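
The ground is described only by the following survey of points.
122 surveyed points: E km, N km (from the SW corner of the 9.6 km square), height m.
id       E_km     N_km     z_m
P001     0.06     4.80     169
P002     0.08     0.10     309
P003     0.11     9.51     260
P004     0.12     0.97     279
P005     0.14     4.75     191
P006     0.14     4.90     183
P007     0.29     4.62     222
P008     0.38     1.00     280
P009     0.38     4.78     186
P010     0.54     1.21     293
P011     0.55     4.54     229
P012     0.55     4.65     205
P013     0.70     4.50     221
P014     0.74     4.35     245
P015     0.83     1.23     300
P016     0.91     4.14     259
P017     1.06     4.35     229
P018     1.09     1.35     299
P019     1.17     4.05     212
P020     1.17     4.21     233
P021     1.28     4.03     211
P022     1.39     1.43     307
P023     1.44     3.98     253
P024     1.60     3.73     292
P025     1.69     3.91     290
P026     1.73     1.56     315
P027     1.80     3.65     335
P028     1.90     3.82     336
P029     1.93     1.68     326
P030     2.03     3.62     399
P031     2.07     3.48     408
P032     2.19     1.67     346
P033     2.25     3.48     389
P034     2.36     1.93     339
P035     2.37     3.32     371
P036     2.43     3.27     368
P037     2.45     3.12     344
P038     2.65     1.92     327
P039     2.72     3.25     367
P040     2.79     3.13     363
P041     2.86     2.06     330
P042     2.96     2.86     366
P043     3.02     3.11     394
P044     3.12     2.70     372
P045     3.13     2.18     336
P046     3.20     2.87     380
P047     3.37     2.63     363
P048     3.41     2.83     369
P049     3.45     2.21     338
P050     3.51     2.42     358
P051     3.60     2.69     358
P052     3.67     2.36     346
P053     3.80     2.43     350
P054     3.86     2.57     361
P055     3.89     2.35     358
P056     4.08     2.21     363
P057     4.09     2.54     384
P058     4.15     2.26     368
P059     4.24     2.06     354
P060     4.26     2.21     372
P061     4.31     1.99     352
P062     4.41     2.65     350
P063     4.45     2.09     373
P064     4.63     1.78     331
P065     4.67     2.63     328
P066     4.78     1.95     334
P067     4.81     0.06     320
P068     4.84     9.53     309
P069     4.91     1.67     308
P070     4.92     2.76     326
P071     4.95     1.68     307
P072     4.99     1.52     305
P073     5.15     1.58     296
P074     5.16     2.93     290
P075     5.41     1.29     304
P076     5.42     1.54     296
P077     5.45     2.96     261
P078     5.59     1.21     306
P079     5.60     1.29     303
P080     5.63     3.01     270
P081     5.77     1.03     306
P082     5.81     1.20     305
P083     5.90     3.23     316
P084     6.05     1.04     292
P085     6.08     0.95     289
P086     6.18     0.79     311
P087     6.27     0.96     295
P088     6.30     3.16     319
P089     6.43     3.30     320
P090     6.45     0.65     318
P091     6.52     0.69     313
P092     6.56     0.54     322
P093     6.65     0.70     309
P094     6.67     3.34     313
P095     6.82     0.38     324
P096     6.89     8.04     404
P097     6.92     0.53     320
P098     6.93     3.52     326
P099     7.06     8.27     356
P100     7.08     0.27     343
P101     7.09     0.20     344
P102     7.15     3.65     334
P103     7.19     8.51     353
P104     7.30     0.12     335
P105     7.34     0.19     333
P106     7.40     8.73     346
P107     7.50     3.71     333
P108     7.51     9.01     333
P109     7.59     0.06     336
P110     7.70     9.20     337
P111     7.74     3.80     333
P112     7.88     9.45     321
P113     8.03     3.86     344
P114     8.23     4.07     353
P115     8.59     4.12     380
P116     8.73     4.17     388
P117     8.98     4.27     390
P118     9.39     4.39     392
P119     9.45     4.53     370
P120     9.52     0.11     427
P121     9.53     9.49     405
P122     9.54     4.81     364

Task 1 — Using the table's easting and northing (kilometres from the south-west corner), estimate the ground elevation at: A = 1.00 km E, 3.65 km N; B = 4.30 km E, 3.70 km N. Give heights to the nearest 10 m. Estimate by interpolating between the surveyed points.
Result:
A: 240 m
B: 340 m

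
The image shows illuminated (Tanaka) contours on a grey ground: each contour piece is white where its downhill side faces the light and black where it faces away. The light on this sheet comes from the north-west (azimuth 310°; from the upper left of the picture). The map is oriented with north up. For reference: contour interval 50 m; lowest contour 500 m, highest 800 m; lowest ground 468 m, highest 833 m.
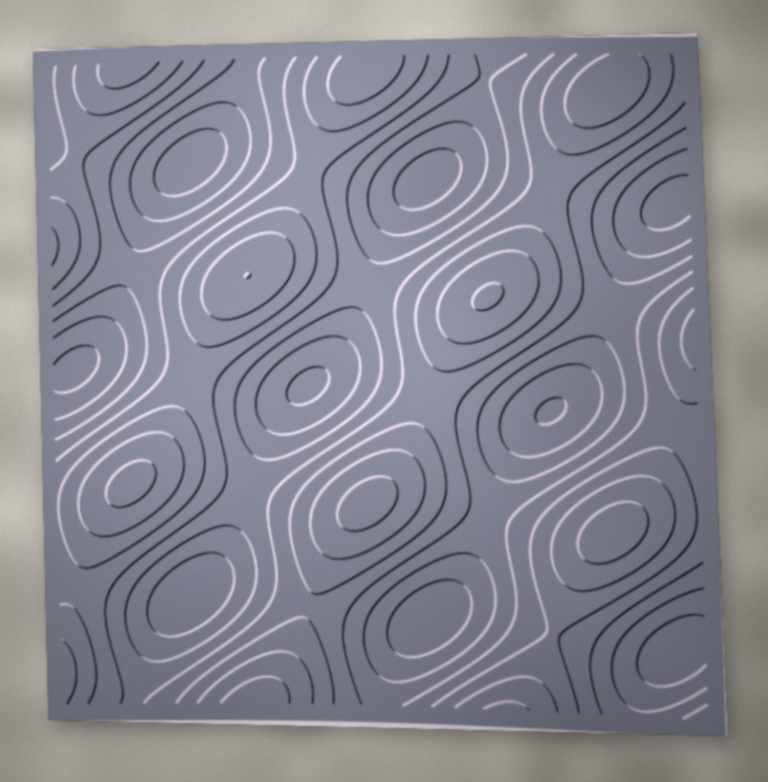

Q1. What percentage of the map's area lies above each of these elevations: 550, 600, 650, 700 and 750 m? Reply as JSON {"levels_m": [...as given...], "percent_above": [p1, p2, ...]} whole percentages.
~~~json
{"levels_m": [550, 600, 650, 700, 750], "percent_above": [86, 71, 51, 29, 13]}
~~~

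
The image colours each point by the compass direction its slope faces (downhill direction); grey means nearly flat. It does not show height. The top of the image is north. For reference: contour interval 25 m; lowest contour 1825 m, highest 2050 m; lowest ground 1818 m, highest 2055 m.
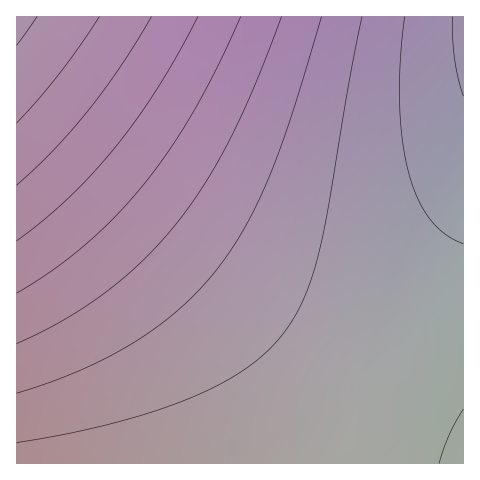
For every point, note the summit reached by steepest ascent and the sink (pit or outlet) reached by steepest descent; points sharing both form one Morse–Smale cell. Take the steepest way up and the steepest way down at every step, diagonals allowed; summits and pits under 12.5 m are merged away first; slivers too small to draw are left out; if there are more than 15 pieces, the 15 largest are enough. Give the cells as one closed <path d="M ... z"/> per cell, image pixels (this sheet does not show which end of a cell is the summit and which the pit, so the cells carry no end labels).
<path d="M463 16l-447 1 1 447 294 0 4-4 61-96 88-148z"/><path d="M463 217l-87 147-64 100 152-1z"/>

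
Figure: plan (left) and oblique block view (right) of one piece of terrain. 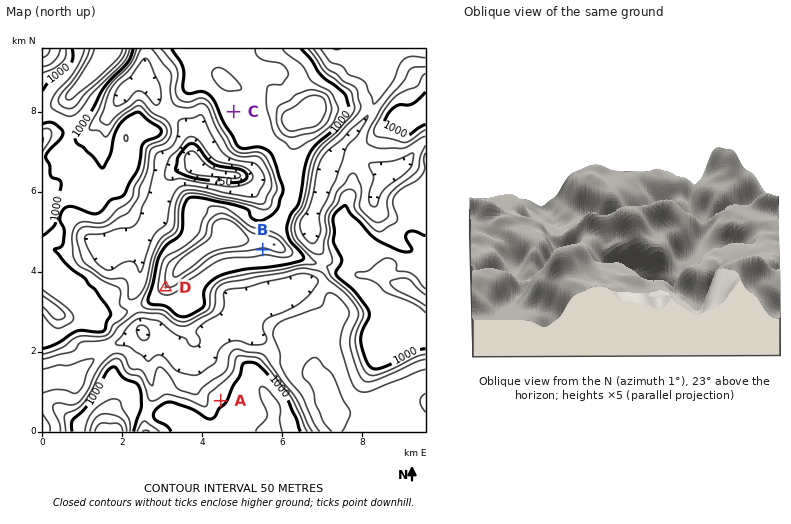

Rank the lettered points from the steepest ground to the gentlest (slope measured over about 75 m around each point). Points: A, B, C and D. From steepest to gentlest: B D A C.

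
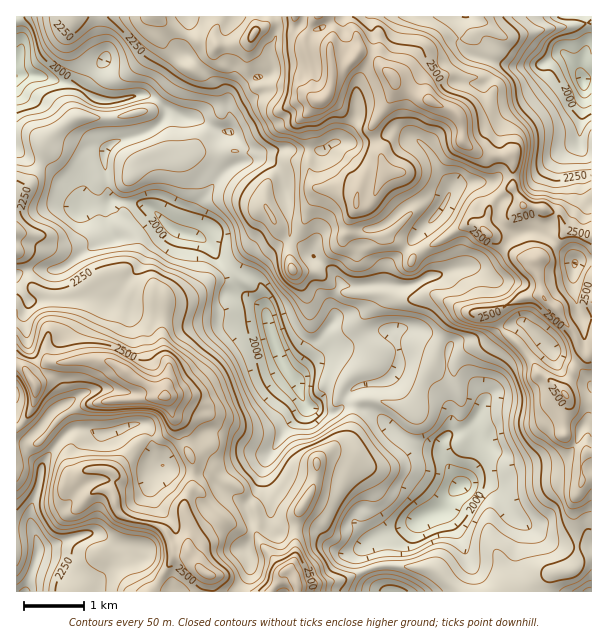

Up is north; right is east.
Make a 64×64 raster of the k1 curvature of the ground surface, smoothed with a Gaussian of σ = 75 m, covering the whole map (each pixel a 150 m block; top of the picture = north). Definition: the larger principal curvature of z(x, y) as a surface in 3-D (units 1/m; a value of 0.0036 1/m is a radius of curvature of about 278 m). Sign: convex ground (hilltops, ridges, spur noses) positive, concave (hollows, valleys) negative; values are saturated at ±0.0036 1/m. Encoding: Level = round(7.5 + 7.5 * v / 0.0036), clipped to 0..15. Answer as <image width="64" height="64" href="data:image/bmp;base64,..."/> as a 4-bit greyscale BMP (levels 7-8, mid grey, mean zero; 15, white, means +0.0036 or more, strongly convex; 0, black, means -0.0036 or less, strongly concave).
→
<image width="64" height="64" href="data:image/bmp;base64,Qk12CAAAAAAAAHYAAAAoAAAAQAAAAEAAAAABAAQAAAAAAAAIAAATCwAAEwsAABAAAAAAAAAAAAAAABEREQAiIiIAMzMzAERERABVVVUAZmZmAHd3dwCIiIgAmZmZAKqqqgC7u7sAzMzMAN3d3QDu7u4A////AImYqpiIiZm8h3iqqamK+8+7qZh2d3eJq7qImYiImpmImZiqiIiJmJ3HeL7tt1fNzpqt7rh3eKu8uHeJiImau6mZiJqYiIiHafmc/cuXZ63siImb/////bqXd5mIiaq7yph3iZmZiIdmvKzKh4do2u2JhmZ6zdzMuoh3mYiJmJmqmGeImqmIh2Wsq5mGZo3Hznd3d2eId3m6mIiqmIh3iamYd5mYmpiHVcyamqdmvnW+iHmXZ4mHeKqZiaqYh3eKqId5uYd3mYd7+YuYqZq5Za2Jqpl3iZd3iYiauYd3eJqod4nMmHaa3//InIiauYiIrXi5aJiJh2eHeIrJd3d3m5d3mazbmK/9qInLeKuXmHm+mKt2iZmGZ3dnisl3eIaMl3iauqyZ33Z3idppqIeYiK/Ii5d5mZd3iImJyYiIl425iInKi7rsd3eJy5t4mZmHi/mKuImZmZiZmHi5iJmZnOmZiMyImrqYd4esuHi8mZh47IiqmJiImIh1WKl4iZma6qmIvaiIq6d3dp2Yi7mImoe+h5mZmYiJmHVomXeIiYjLqWesvd3bl2dljYeal3eKl6+HiZmqqZmZiImYh3iIeMmZaKuau7u4dmaemKl3Znmqv6iImqqpmYiZqZiIeIiIuouZmoiHisuHZ8yZuWZ3eJvN2YmqmIiYeJqYh3iJeJmsadqJmHZ3rKqJyXm5Z4iIqprcmal3iJlnmoh4iJl4vaqInZeId3eJqryoeKqJmZipd5y6qHeJqoeJiHiZqqvtePqJ2Hd4h3dmr7l4qaqZmJhmibuYd4mqqYqIiJqqqctXz5itqZiIdlWvmJqruZmJl2aYq5h3qpqpioeIiZuoq4iP13i//9u6mt6HiqqIiImXVZuKmJupiZiLl3iHeridqX74d3rP/////bqqmYh3iIiZrJmrupmZiIuXd3Z6qL6pffuph3iIiLvLqqmJh3d4d5uqmIiHiZmImod2Z4ua7Ief2oiIeIrO2suIiZiHd3d2e5m5iId4moiZd3ZnrM6sl/+ZmYiavvyHzYiJmYh4h4eKmJqZiHeamJmId4mu6Y24+7zv7d3/uYjdqZmZiIiHiJqYiJmYd4momYiZh7+We7qnrJm8zcp4iuuYiIiIiHiamYh4iZmIiaiKqZh5+3ZZymasd4mZmHd42HiIiIiYeKqYh3iJmIiIqFiYiK/YdlrZh62ImYiHd3jXeIh3iZh4qamIiJl3eHeZd3eK/Yh3f8iIvbqph4dnibh4h2eJl3mpyoeZmHZ3d4mpmby3d3fPl3m7qph3eHeZqYiHeImXeZnKdnmph3d3ib7/25VWe/tmh5mIiId4d5mpiYiIiYZ5isl2iImqu6qa3+7/+3ev6YmWmIiIh3eImaqZqHeJh3iMyHiqqaq8y83JiInf/v2Zm6q7qqmId4iaupmqd4iZia2ni6mZmIiauXeIdlmr6IeIi6iJq6iIiayqqaupmYeK3pm4eYh3iZiHeIiGV4vYl4mbhmeKu6qaq5iYiqmId5v/y5eKqYm9t3iIeIh4rLmXeKqHiImbvLqad4iIiZmJrPqJp5uod57ZiIdmeJvLu4VH2pmZmIiJqYh3eIiJqqqc+We6qZmHnOyYd2Z5zLvLhleYiJmYeHeZl3iIh3ibiIu5d5u4iru6neuHiK25mqu3ipq7upmYd5mYd3d3d4uHq4qHismZqqh4v+mM/YaIeM3tuqqpiJiJmZh3h3dmipjLi5d4yneJuXd43t/Jl4d3u5mHeIdniImZiIiId3eKqtmKp3e8mYicl3d6uqiqh5rIiId3d3eIeah3eIiJqqqruIq4h5zLmHm5h3i5qJvf/riHqYd3d4hpp2d4iZqqqZuXebmZm5uneImIeKmpfPy6qZmrmHeIiJu4d3mZiJmZnJd5u6qamcmIiId4mIqvlYeJmqu4d3iIm8uqmZiIiJmbuHnKqpmYqqqph2eId792d3iamsl3eJiKqqqZmIh4iIq5iciImaiavLqYZoinr4d3eIiIupiImIqpiJmZiId3eJmZyHeImZqqqZqHm7mvl3d4d4ipmYiHmqqpiIiZmph3iYjHZ4iauoiYirnezM+od3hnibmZh3d5mbuZmImaqYiYabd3dou5d3d5zvuZrsmHeGeaqpmHd3iIeamZmHd4mql6mXZmnamGZ3evt3eMypiIiauru5h3iIiImYiZhmd4rNuJdou+l4d4d5+nd5uqmZmaqpms3v/+26qId3mph4monsp4uo3Xd3iJz5h4qomZmYmId4rMurz//HeHeKiIq8yJzKu4etuImc/8qYioeIiHd4iImrlmd3irmIh4lniqism+6pd4m5rO/rqpmqdoiIeImaqZmIiYdmiZiImWerh2m7r7h3iLqry3aIebqImImYeJh4mImruoiIiJqoebqIirls2Xd4u5m6ZniKy6mYipVXl3iZqpmrqHeKypmqqHZ6qGvbeIramaiaq8upiHiqhmipiaqYd4qZiLypm5ioh3qoe7u5rbmZl4mYiZmIZqmIiJqauYdleZiLt3mqiKmIiqmMuMu7iJmZqGd4mph5l4iHeaq5d2VomaqGiquqy3iKqZyorJmHibuXeIiaqJlkiHZpqrqHd3iaqYq6qpreiHupm7i7ioibupiZiJu7u4eYeHmpu5mYmaqZqoeZeJ/ZfJl5qNqbmZiZmZqpq6u+/+yrmZmrmZmZmauYeIqIm7qMmcqpuJqIeIiIiJq5iIqrzM"/>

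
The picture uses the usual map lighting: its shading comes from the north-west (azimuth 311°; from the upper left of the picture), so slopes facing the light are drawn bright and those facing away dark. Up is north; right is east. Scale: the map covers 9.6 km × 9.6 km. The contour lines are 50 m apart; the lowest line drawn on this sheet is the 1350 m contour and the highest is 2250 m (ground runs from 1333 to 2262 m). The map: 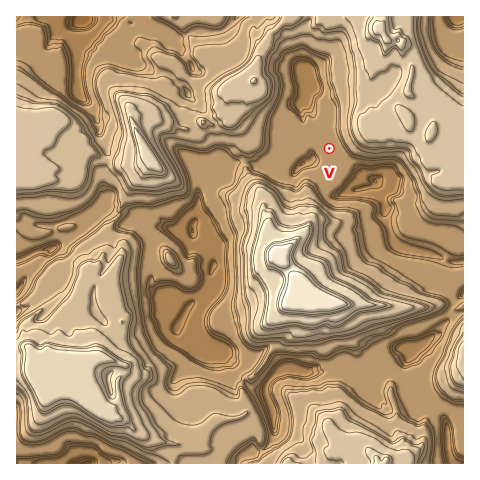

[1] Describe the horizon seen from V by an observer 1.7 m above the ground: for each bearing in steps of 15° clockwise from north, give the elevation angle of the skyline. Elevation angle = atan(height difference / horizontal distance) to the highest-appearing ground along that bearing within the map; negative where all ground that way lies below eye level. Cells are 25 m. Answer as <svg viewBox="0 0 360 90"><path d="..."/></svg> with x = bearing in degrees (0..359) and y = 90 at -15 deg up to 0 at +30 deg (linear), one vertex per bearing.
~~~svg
<svg viewBox="0 0 360 90"><path d="M0 47l15-3 15-13 15-14 15-5 15 1 15 13 15 18 15 10 15 6 15-9 15-6 15-7 15-8 15 2 15 4 15 3 15 15 15-8 15-2 15-2 15-1 15 6 15 2"/></svg>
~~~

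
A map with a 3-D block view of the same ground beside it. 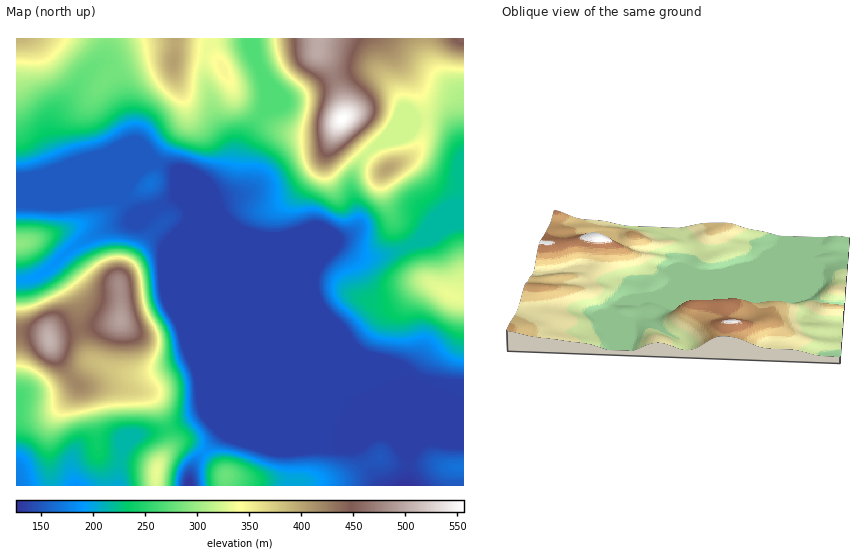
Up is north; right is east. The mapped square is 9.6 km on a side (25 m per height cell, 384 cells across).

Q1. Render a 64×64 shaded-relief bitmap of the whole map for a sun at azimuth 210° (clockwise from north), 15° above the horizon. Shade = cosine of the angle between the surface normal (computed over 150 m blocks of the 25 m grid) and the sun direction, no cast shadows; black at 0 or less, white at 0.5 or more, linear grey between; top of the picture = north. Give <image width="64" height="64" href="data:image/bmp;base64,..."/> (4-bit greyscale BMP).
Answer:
<image width="64" height="64" href="data:image/bmp;base64,Qk12CAAAAAAAAHYAAAAoAAAAQAAAAEAAAAABAAQAAAAAAAAIAAATCwAAEwsAABAAAAAAAAAAAAAAABEREQAiIiIAMzMzAERERABVVVUAZmZmAHd3dwCIiIgAmZmZAKqqqgC7u7sAzMzMAN3d3QDu7u4A////AImZmIiaqpmau7p0NYvMqYh3Zmd3d3d3d3eIiIiZmZmZmZqYiJqqmZm7uXRGm8uod2ZVVmZmZmZmd4iIiJmZmZmZqpiImqqYiaqoZVebuXZUMzM0RVVVVWZ3iIiIiZmIiJqqqYiaqYiImYdlaKqXUyERESM0RERVVneIh3iIiHd2q7upiJmZh3iIdVVompZCAAEjRWZlVWZnd3h3eIh3Zma7y6mZmZh3eIdlRFeIdTISNWd4iHd3d4iId3d4iHdmd7zLupmqmHd4h3ZVVmZUNFZ4iIiIiIiIiIiHd4iIh4iIu7u6qrupiIiZmIdlQzNXiIiIiIiIiIiIiIiIiIiIiIiqu7u7zLqqq7u7qHUyJHiIiIiIiIiIiIiIiIiIiIiIiJmqu8zdzMzd3d25dTI3iIiIiIiIiIiIiIiIiIiIiIiIiZqrvN3d3e7u7bl1M2iIiIiIiIiIiIiIiIiIiIiIiIiImau8zMzN3d3LqGVEeIiIiIiIiIiIiIiIiIiIiIiIiIiZq7u7uqu7uqmHVDV4iIiIiIiIiIiIiIiIiIiIiIiImau8y6mIiIiIh2VDNXiIiIiIiIiIiIiIiIiIiIiIiIirvd3Kh3d3d3dlQzIleIiIiIiIiIiIiIiIiIiIiIiIiMzv/sl2Zmd3d2VDISWIiIiIiIiIiIiIiIiIiIiImZqq3v/+uGZmd4iIdUIQJoiIiIiIiIiIiIiIiIiIiJmqq7vv//2nZniJmZmHUhA3iIiIiIiIiIiIiIiIiIiZqqqru97/64d4iaq7updTEViIiIiIiIiIiIiIiIiJqquqqqu7ze25dnmrzMy7l0ISeIiIiIiIiIiIiIiIibu7u6qqqqq7y5dmebzMzLqFIAR4iIiIiIiIiIiIiIirzMu7qqqrqpqphlZ5q8zLqFEABYiIiIiIiIiIiIiIibzLu7qqq7u7iIhlRXiaqql0EAAGiIiIiIiIiIiIiIibzLuqqqq7zMxVVURFeImZh1IAADeIiIiIiIiIiIiIib3Mupmaqrzd3BIjI0V3iIiGQAAAaIiIiIiIiIiIiIib3cupmZqrze3MAAESNWeIiIYwAAOIiIiIiIiIiIiIiL3cuZiJmrzd3LoAABE0Z4iZhjAABoiIiIiIiIiIiIiJzLqYiImrvMy6mSIhESRWeZmGMAA3iIiIiIiIiIiIiIq6mId4mau8u5iHVEMyNEZ4mYUgAEeIiIiIiIiIiIiIiqmHd3iZqrqpd3eHdlRERWeIZBAAR4iIiIiIiIiIiIiJmHd3d4iZmHdmd6qYdlVEVVUxAABYiIiIiIiIiIiIiIiHd3d3d3d2VVZ3u6mHZUQzIQAAAViIiIiIiIiIiIiIiHdnd3d3ZlRERWa7uph2VDEAAAACaIiIiIiIiIiIiIiId3d4iId2VERVZqqpmYdlMgAAABR4iIiIiIiIiIiIiIiHd4iZmYdlVVZliIiIiHZTIAABNniIiIiIiIiIiIiIiIiIiJqqmHd2ZmVVVmd4iHZTMjRniIiIiIiIiIiIiIiIiJmZmqqpiId3ZTMzNGd3d3ZVZneIiIiIiIiJqqqZmIiay5mqupiIiId2IREjRWZ3d3d3d4iIiIiIiaqqqqqqqs3bqru5iIiIiIciIiM0VWZ3eIiId3eIiIiaqpmqq7vN7turzLl3eIiIiERFVVVWZmd4iIiHd4iIiJmYiZmqu87uuqztuXd4iIiId3d3d3d3d3iJmYd3iIiJmIiImZq73uypve65iIiIiIiIiIiIiIiIiImZh3iIiImYiIiZqrze25m+/sqZmZiIiIiIiIiIiIiIiIiHeIiImZmZmZmrze7aic7uy6qqmIiIiIiIiIiIiIiIh3d4iImqqpmZmrzf/9qazd3Lu7qYh3ipmYiIiIiIiIh3Z3iIm7uqqqqrze/+ypq8u6qqqph3eLuqmYiIiIiIiHd4iavMy6qqqrzN7/7KqqqYd4iZiHd4u7qqmZiIiIiIiIq83u3LqqqrzN3d3cuqqYZVVnd3d3eqqqqqqpmYiIiJvN7+3LqqqrzMzMzMy6qpdkM0Znd3iJmZqqu7uqmIiJvN7+7LqZqrvMzLvMzLuqqXZVVWZmeImYmaq7u7upmZrN7u3LqZqqu7u6q7zMy7qqmHd3d2d4mIiJmqu7uqqqvM3dy6mZmqqqqZmavNzLu6qoiIh3Z4mpiImZqqqqqqu8zcy6mImqqqmYh4msy7qqqph4iId3iamYiZmZqZmaq8zNzLmIiaqqmId3eau6mHd3d3eIiHeJqZiJmZmZmZmrvM3cuYiJqqmIh3eJqql2VVVVZ4iYd4mZmZmZmZmJmau83dy5h4mqqHeIiJq7qHVDMzRYmZiIiImZmZmZiIiZqrzd3Kh3iaqXd3iJrMy5dUMiJGmqmHeIiZmZmZiIiImavM3bl2eKqYZmeIre7sp1QyI1eaqYd4iJmZmZmIiIiJqrzMuHZ5qpZVaIrf/+yoZEM1aaqYd4iZmaqpmIiIiImavMuoZompdUV4rf//7KhlVFaJqYh4iaqqqqmYiIiIiZq7updmiZhkRXm+///bmHZmeJqZh4iau7uqmZiIiIiJqruph2aJh1RGis7/7LqYd3eJqZiIibzNuqmZiIiIiJmqqph2Znh2RFeKzd3KmId3eJmZiIiazd2qmYiIiIiImaqqmIdmeHZVaJvNzKmId3eImZiIiavM3amZiIiIiImZqqqZh2Z3dlV4m8zLqYh3d4iZmIiJq7zM"/>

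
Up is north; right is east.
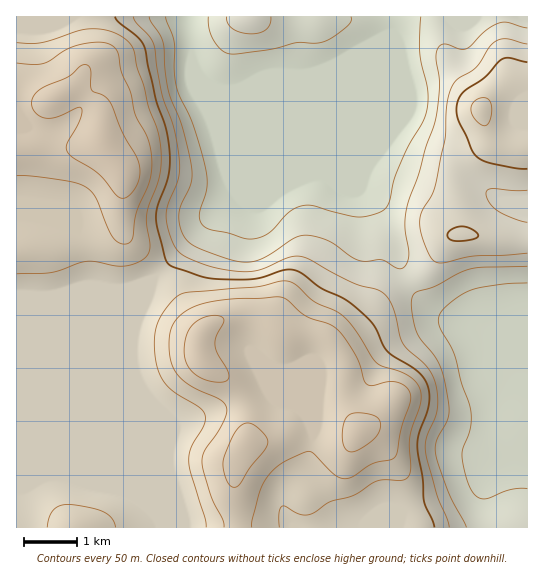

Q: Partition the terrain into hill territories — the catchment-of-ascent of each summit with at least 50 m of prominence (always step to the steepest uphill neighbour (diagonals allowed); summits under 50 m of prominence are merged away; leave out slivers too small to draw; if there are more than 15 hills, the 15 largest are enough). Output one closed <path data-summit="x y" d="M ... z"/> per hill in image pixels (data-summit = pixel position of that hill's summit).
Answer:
<path data-summit="202 361" d="M193 63l-1 10 19 44 10 40 14 30 1 10-19 14-65 70-17 46-3 28 5 30 0 82 22 51 1 9 325 1-1-39 4-14 7-8 14-10 19-4-1-2-12-4-10-10-6-15 0-17 14-43 6-7 9-5-21-3-18-14-23-10-19-6-18-10-14-14-11-18-9-36-16-33-20-17-66-28-70-69-20-12z"/><path data-summit="481 110" d="M527 16l-133 0-2 17-2 2-37 18-16 11-30 13-21 8-37 0-14 4-15 1 73 71 66 28 20 17 16 33 9 36 11 18 14 14 18 10 26 8 16 8 18 14 8 2 13 0z"/><path data-summit="103 146" d="M186 16l-170 1 1 278 36 1 34-11 36 4 27-8 29-27 39-43 18-14-1-10-14-30-10-40-19-44 0-26z"/><path data-summit="75 527" d="M151 280l-28 9-36-4-34 11-37-1 1 233 143-1-1-9-22-51 0-82-5-30 4-33 16-39z"/><path data-summit="250 17" d="M393 16l-206 0 0 2 5 29 0 15 8 15 19 12 16 0 14-4 37 0 40-16 64-34 3-10z"/>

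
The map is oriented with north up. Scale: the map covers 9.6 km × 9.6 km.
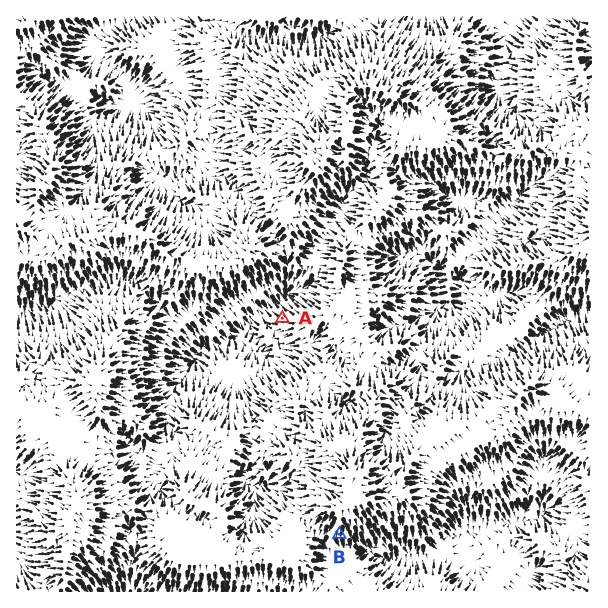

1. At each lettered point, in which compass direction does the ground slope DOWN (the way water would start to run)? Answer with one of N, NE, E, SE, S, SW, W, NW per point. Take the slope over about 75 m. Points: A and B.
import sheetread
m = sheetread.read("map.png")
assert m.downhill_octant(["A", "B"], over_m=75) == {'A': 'NW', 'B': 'S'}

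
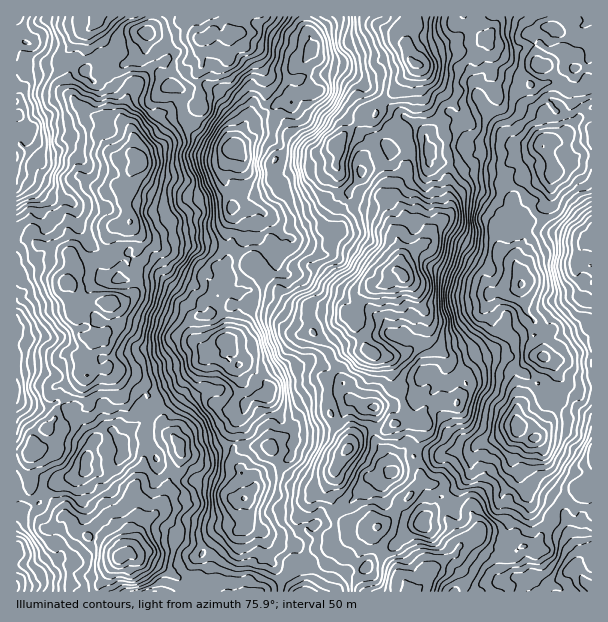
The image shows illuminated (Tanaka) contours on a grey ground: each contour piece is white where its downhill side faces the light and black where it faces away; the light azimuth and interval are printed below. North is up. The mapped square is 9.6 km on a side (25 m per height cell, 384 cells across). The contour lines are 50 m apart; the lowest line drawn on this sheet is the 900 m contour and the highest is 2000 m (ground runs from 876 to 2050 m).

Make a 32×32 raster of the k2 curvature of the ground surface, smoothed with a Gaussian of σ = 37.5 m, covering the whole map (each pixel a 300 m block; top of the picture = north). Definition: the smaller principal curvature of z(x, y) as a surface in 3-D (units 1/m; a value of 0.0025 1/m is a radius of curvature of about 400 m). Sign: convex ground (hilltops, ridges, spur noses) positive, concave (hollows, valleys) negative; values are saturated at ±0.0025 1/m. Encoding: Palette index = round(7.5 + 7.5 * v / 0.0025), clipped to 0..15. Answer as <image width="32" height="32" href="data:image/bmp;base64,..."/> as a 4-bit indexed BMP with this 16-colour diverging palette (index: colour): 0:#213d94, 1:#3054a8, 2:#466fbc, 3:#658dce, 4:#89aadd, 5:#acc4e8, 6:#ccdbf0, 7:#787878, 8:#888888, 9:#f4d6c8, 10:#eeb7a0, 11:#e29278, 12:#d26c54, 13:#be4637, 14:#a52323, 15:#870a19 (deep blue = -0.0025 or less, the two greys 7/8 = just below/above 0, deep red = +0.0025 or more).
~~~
<image width="32" height="32" href="data:image/bmp;base64,Qk12AgAAAAAAAHYAAAAoAAAAIAAAACAAAAABAAQAAAAAAAACAAATCwAAEwsAABAAAAAAAAAAlD0hAKhUMAC8b0YAzo1lAN2qiQDoxKwA8NvMAHh4eACIiIgAyNb0AKC37gB4kuIAVGzSADdGvgAjI6UAGQqHAIZVFDVDMzEDVTVSFFSEUiglN0ASRlVlUUVIIjBGY1KFslVBEVRFc3VEU1ckA1MAZzBBVTVjhoZjVTIll0AUUWVXBVVDIzVjMlNSQYNQhIFFM0ZVFyQ6iFQjVWAUMUN0IzZ3ZRUmNEdEQEd3AVY3RTMDF1RUUCVTKGEEYwlFNEdSEkZlUwFVMieFAjYUZkhoV0EjRzUjR4RGYCQABDJaZVVzVWRUNXVkclB4YlMFdlJFQTFTYnUQM5JAdDNWUEUiZlVSMjRWhZRCU1MUlSVUJ3VDMjRkZmdXNGYgESFVMmeGd3FCNYdJhxIkInhBVVNEYnQjUkZmICNEUwR0EnhQZFRWIxAEZlZWMyQhJQWYZ3MzUxN5JTZnQkhjUQAliDanI1VCMUQkViNyN3VAQ2VXZTIiM1QxQzNVOVN3MxFzZFRCJUYxBkRXV2U1hCRAFnRjQzQ4VRdHF2VlRDQzRQZ2JWVnIyEWYzUzJTM1FVQiUzdlNjF0IVSGhBUgOTFmQ3U3dyY1MgE1eaQkADRBQ0NWV0ZHJygGMjllM2EFUXJShllzVFIAFjUFdhdjICdERDNDJVMQZRhEE2JXiSUDNigFNzNFJnYCcyNkMzNFYSNWJwAzIxVVZDMxIlh1g2EDVTOZA3hCVFVkAxJ2lScwRUUkMSQiMwWKVEMiR5VgIxiEFmhE"/>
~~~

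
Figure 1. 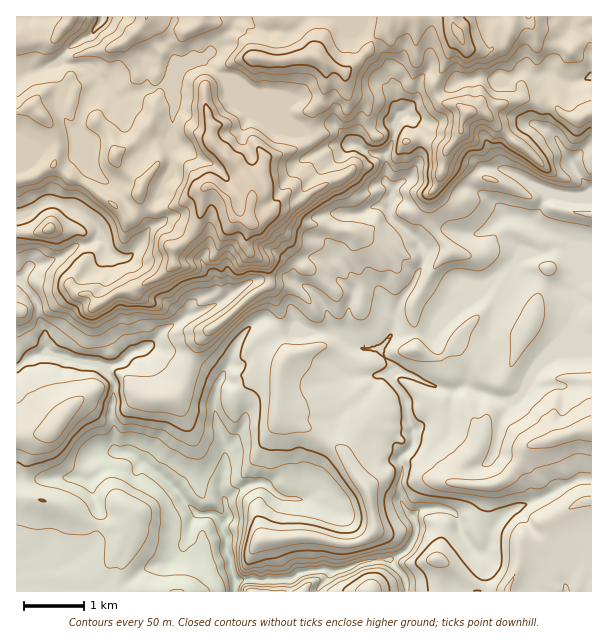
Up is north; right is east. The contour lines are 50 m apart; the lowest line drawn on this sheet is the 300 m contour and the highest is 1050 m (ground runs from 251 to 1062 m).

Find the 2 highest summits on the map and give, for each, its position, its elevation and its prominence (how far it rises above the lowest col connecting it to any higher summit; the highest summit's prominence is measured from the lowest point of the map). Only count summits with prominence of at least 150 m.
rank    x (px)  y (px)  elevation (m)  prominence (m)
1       251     224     1062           811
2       459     35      1058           184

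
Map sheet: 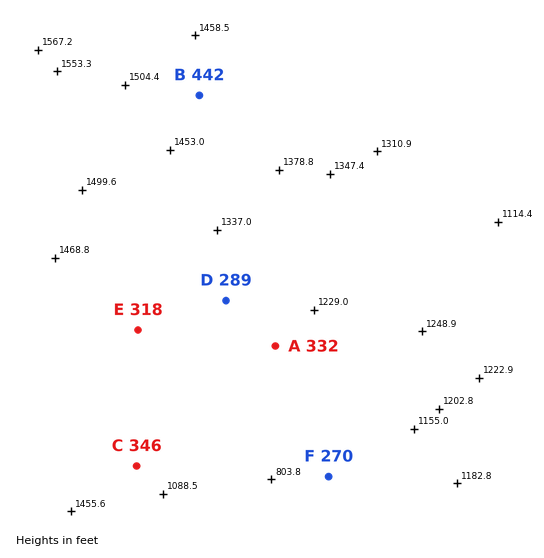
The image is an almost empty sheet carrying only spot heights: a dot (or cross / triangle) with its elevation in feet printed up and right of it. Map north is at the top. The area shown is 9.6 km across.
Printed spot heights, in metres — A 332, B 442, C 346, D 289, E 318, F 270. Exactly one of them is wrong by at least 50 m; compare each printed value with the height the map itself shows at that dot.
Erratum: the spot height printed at D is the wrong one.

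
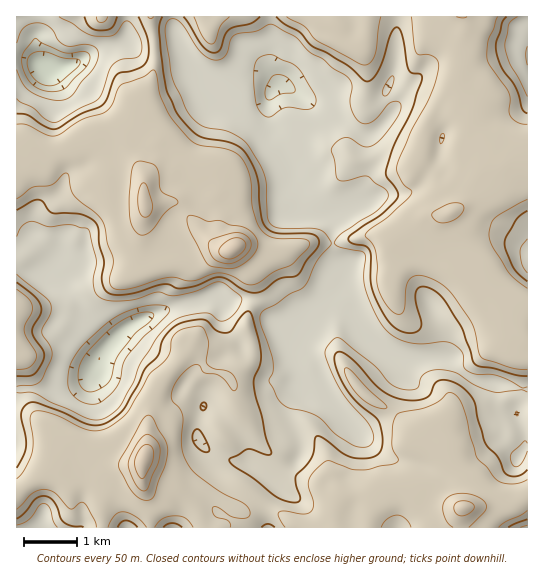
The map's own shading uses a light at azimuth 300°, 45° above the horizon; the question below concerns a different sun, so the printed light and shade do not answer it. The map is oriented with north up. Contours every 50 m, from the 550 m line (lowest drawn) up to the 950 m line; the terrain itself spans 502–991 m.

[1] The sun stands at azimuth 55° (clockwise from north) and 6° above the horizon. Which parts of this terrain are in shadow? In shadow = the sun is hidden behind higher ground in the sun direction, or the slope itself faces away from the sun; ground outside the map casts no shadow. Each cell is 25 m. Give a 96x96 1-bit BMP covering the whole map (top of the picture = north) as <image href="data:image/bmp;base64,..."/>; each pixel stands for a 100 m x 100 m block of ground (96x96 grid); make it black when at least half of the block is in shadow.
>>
<image width="96" height="96" href="data:image/bmp;base64,Qk2+BAAAAAAAAD4AAAAoAAAAYAAAAGAAAAABAAEAAAAAAIAEAAATCwAAEwsAAAIAAAAAAAAA////AAAAAAD//z+fgAPwAAPn4Ad//z+PgAPAAAHn8Ac///8EAAGAAAHD8AA///4AAAADAAAB4AAf//8AAAAfgAAAwAAf3/+AAAA/gAAAAAAfj/8AAAA/AAAAAAAPB/8AAAAfAAAAAAAAA/8AAAAOAAAAAAAAAf8AAAAGAAAAAACAAP8AAAAAAAAAAADAAH8AAAAAAAAAAAHgAD4AAAAGAAAAAAHwAB4AAAAHAH+AAADwAB4ABgAHgP8AAADwAA4AHgAHAf8AAADwAAYAPAADA/8AAADwAAIAPAACD/4AAADwAAAAGAAAP/4AAAHwAAAAAAAAf/4AAAHgAeAAAIAA//wAAAPgAfgAA4AB//wAAAOAAfwADwAH//AAAAAAAP4ADwAP/+AAAAAAAP4ADgAP/8AAAAAAA/8AHgAP/4AOA+DAA/8AHAAH/wAeD/zgA/+AHAAH/gAIH//gAf+AAAAD/AAA///AAf+AAAAD/AAB//8AAP+AAAAB+AAf//4AD3fgAAAB+AA///AAD/v4AAAA8B8//4AAB/H4AAAAYP///wAAB/h8AAAAA////wAAA/w4AHAAB//3/gAAAf8YAOAAf//H/gAAAP+AAOAAf/+H/gAA/H/gAGAAf/8H/gAA///4AEAAf/8H/AAA/////8AAf/4P/AAAf////+AAf/4f+AAAf////+AA//wf8AAA//////gA//wf8AAB//////gA//g/4AAD//////gA//g/wAAH/+A///Ag//gfgAAP/+AP/8Bw//geAAAP/+AD/4AA//gAAAAH/+AB/4AAf/gAAAAH/+AB/4AAf/gAAAAH/+AB/wAAP/gAAAAH/+AB/gAAH/AAAAAP/+AB8AAAD/AAAAAf//AA4AAAB+AAAAA///4AwAAAAAAAAAA///8AAAAAAAAAAAA///8AAAAAAgAAAAA///8AAAAAB+AAAAAe/z8AAAAAB/gAAAAM/j8AAAAAB/wAAAAJ/D8AAAAAB/8AAAAc+B4AAAAAA//AAAAM8B4AAAAAAf/AAAAAYA4AAAAAAP/AAAAAAA4AAAAAIH+AAAAAAAQAAAAAMH+AAAAAAAAAAAAAMD8AAAAAAAAAAAAAMB8AAAAAAAAAAAAASB8AAAAAAAAAAAAAAA+AAAAAAAAAAAAAAAeAAAAAAAAAAAAAAAfAAAAAAAAAAAAAAAfAAAAAAAAAAAAAAAfgQAAAAAAAAAAAB4fgAAAAAAAAAAAAD4fgAAAAAAAAAAAAD4PwAAAAAYAAAAAGDwPwAAAAD+AAAAP//wH4AAAAB+AAAAf//gH8AAAAB+AAAAf//wD8AAAAI+AAAAf//4B+AAAP4eAAAA///8d/AAA/4eAAAA///8f/AAB/+MAHwB///8f/AAB//gEP+D///4fvAAB//w+P/H///4fvgAB////P/H///wfnAAB////P+H///AfwAAB////P+D//8APwAAA////f8H//wAPwAAA//9/P8P//gAPwAAAf/5+P4P//AAHwAAAf/w+PwGP+AAHgAAAD/weHwAH8AADgAAA="/>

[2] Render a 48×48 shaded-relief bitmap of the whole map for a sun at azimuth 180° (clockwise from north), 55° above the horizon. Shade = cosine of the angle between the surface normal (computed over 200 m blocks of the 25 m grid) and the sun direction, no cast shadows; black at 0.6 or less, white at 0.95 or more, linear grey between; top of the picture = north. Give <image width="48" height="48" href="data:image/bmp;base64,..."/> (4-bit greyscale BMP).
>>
<image width="48" height="48" href="data:image/bmp;base64,Qk32BAAAAAAAAHYAAAAoAAAAMAAAADAAAAABAAQAAAAAAIAEAAATCwAAEwsAABAAAAAAAAAAAAAAABEREQAiIiIAMzMzAERERABVVVUAZmZmAHd3dwCIiIgAmZmZAKqqqgC7u7sAzMzMAN3d3QDu7u4A////AP27zMu9/b39qZmrvLdnmaqqzcqqveys793LzMu87bzcqZqqq4VXmaqqvMqpq7qr3r39y8qrzcqqqamZl1V5maqqq6qZdVeZm639u7qqvtqqmYiIdomamZmZmZmZdVeHZ2rLqqqqvcqph3d2aKmImYh4iIiJmZh1I0iqqqmam8uodnh3mql1eHZVZ4maqZdlQ0eZmZmYZ6mYeJqqqpmGZkMzaaqqqYdnl2eZmZmZU1aIiau7uZmZdURFeqqqmYdoqomZmGVog0WJmrqrqZmpdFeIiZmZmYeJqpmYYgAEhleZqpmrmZmYZom7qImZmYiZmoZBAAIASHiIqYm6iIh2aJvduGZ4mHiZmmMAE0VSFomImZqpiHd3ib3chTNGh3iJqYVWdlRWI4mZq7qpiIiJms22MzRGZVZ3mdypl2VGUmmrrLqZmZmZmstjRndlM2ibzf7KqZhndDeru6mZqpmZq7dFeIhkNq3v/8yqq7qGdjSKupiIqYmZqoNGiJmHeb7+3Zdpq8yVRkWJqpmIl4mZmENomry7u6vLqoVZqs3IRFRomXeKhpmZhlaJve3cy7qZmYiZqrzdhDITRUR6d5mZmHmazuy6u7qZmau6qqve63UgAUVHeqqpmZmrzcmJvLqZmZmJmavO/+uXVGdmrMuqmZmrzKiKvLqZmVJYiavv//7t25q7zMy6qZmru5m8y6qZmAJomZrO/////+7u7c3bqZmaqqzdy6qZhEeZmYiKvO7u7//9zd3bqpmImr3cupmYQZqqmZiImqu7vP/9u93MuqqImqu6qZmWRaqqqqqaqqmZq879uqvMy825qqqqmZmFeZmqq6qqqqqaqnV4h1V5qr3rqqqqqpl3mqq7u7qqq7qqqFIBUgABWHaIiZqqqqmau7vN3dyprMuql2VEUjMzaHQRSJqru6qru9zM3u2pm7uqiIiIZomZmZhRFHmZmqq8zd3LvMupmZmZmZmZeJmZqqqYRGiIeJqrzc3cu6qZmIiJmZmZeJmZqru7uZmIiJmqq7zMupmZl3mZmZmYaJmZmry7zLqZmZmqqqqrupmZl3mZmZmWR5mZqqu6maqpmZmaqqmau6qZl4mZmIdjSJmZqqqZh4mpmZmZmZmYmqqZmZmZZDMiaZmZmYh3hnmZmZmZmYdTaJmZmZmWMhIliZmZmHeIdmiamZmZmFQQA3iZmZlzNFVomZmZmIm7hleaqZmYdjIkEBNpmZhTV4iJl4iImZq7qGaKqpmZdTNWUxA4mZdWeZmZhmZnmZqqqoZ5qpmphVMSRmVGiZdXmZmZiGaJqZmqqqd4qpmZdVEBJHhVVodomZmZmpm7qqq8qal4mpmWRUNmUkdkM2d4mqqpq8y6rM3cuquYmZl0Rmm8ymd1Q2eJrNyqrMy7ze7cu6zKmZllaK3v/9qXZoiJvvyqu7u97ty6q6vLqamHib3e3v7bmaiKzdu8y7zd7bqZq6q6qqqpmrzMzO/8u7msy6zu3N7supmZq6mqqqq6qr3czd/8zMq82p3/7e/8qpmaq6mqqqq6ug=="/>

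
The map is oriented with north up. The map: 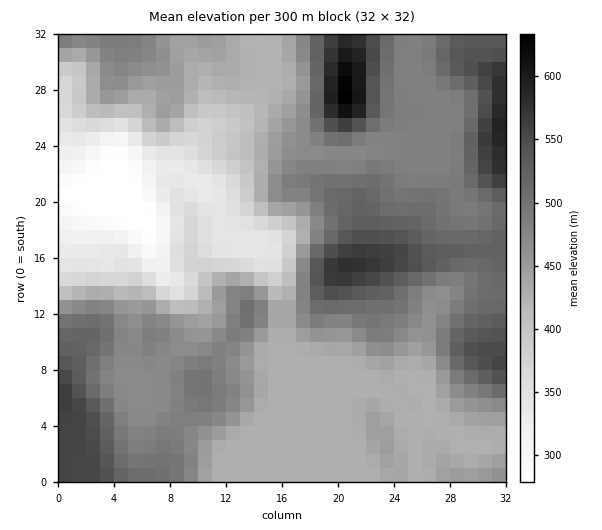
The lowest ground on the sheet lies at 280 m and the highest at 640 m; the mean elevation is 450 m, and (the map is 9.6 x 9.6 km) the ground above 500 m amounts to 22.5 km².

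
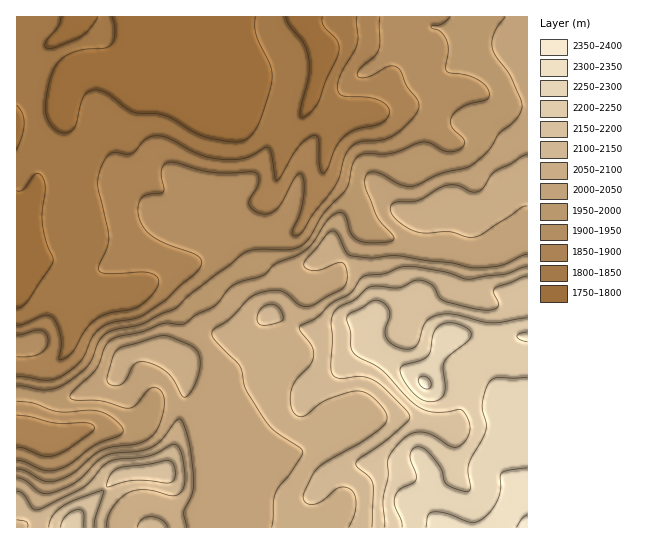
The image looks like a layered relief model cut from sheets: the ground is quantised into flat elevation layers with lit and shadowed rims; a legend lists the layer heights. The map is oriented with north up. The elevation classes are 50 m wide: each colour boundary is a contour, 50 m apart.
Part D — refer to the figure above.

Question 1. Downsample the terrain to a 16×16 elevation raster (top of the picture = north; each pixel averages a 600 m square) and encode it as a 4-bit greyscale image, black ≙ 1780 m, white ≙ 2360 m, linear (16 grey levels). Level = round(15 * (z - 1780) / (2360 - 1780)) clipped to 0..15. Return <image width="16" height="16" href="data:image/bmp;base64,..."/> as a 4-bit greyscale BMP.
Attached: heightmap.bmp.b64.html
<image width="16" height="16" href="data:image/bmp;base64,Qk32AAAAAAAAAHYAAAAoAAAAEAAAABAAAAABAAQAAAAAAIAAAAATCwAAEwsAABAAAAAAAAAAAAAAABEREQAiIiIAMzMzAERERABVVVUAZmZmAHd3dwCIiIgAmZmZAKqqqgC7u7sAzMzMAN3d3QDu7u4A////AIqoh3d4i93eZpmXd3ibzN4zVod3d4rLzTRFZ3eIeKvNRGdnd4ma3MwyV3d4ibvMuyIjVniJu7u7EREkVnaKqZoBEjNFV3d3ZwETNEQ1Znd3ASMzQzNWZ3cRIjIiIkVVZxEREQERIkRWEBAAABEiNEUQAAAAECNEVhAQAAEQI0RW"/>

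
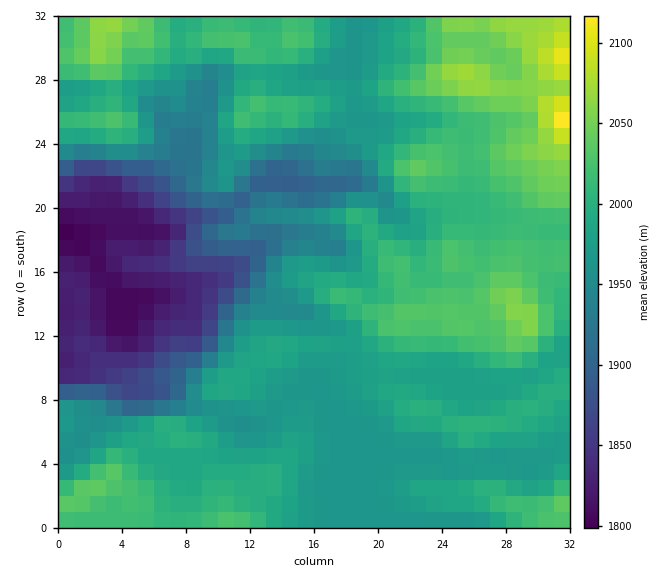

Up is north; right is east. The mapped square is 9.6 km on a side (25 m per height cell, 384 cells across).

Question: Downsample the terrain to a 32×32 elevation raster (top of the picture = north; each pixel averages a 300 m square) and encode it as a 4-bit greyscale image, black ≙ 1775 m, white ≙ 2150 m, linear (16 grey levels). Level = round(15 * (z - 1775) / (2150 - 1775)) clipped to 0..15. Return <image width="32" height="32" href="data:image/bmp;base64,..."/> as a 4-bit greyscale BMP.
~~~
<image width="32" height="32" href="data:image/bmp;base64,Qk12AgAAAAAAAHYAAAAoAAAAIAAAACAAAAABAAQAAAAAAAACAAATCwAAEwsAABAAAAAAAAAAAAAAABEREQAiIiIAMzMzAERERABVVVUAZmZmAHd3dwCIiIgAmZmZAKqqqgC7u7sAzMzMAN3d3QDu7u4A////AKqqqpmaqpmIiIiIiIiImqqqqqqZmZmZiIiIiIiImaqqmrqqmZmZmYiIiIiIiZmYmYmqqZmZmZmIiIiIiIiIiIh4iZmZmIiIiIiIiIiIiIiId4iZmZmIiIiIiIiIiZiIiId3iJmId3iIiIiImZmZmYiHdlVmd4iIiIiIiZmYiZmZVVRERXiYiIiIiImYiIiJmSMzNEVomYiIiIiIiIiIiIkiMzNEVoiJiIiIiYiJmamIIyIiMzV4iZiIiZmpmqq6mCIhEiM0Z4iIiImqqqqqu6kiIREiI1d3d4maqqqqq7upIiERIiNFd3iamZqqqqu7qSIRIiIjNGeImYmaqqqrqqoiEiMzM0RXiIiJqpqqqqqqERIiI0VVVnd2iamaqqqqqhERESJFZmZmd4mYiZmaqqoRIhIjRFZ3d4iZiImZmaqqIiIjNFZVZmZmd3iZmZqquzIiNEVnhlVVVVaJqqmqq7tURFVWZ4dlVmZnmrqqqru7dnd3ZmeId2Z3eJmqqqq7vJiZmHZniYiHd4iJmaqqu82aqqhmZ4qZmYiIiImaqqvOiZmXd3aJqamYiImaqru7zYiZiHd2eZiIiIiaq7zLu8yqqpmId3iIiIiImavMy7vNq7uqmZiaqZmIiImau7u8zaq7q6maqpmqmIiJmru7vM2qvLupmqmZqpiIiZq7vMzM"/>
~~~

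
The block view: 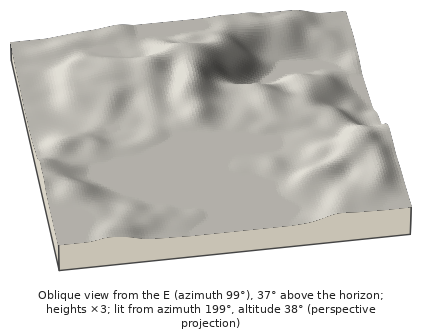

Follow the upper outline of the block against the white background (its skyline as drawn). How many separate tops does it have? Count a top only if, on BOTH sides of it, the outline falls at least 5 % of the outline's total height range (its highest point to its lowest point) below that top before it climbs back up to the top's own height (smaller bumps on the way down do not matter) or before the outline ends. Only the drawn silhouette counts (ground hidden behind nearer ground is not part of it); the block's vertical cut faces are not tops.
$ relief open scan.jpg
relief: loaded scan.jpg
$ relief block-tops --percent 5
1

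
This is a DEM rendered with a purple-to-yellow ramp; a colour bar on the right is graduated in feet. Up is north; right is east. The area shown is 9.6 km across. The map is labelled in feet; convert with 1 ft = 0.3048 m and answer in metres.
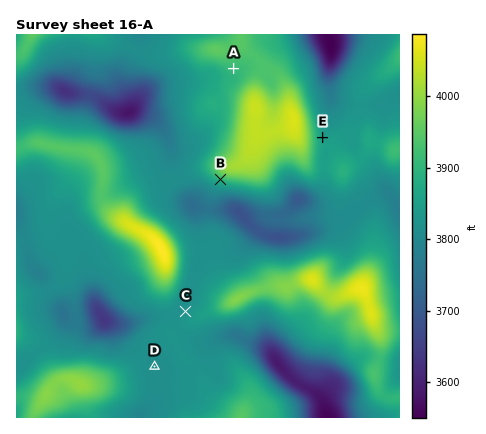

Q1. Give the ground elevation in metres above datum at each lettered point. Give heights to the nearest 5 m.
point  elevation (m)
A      1190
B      1190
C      1165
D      1165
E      1175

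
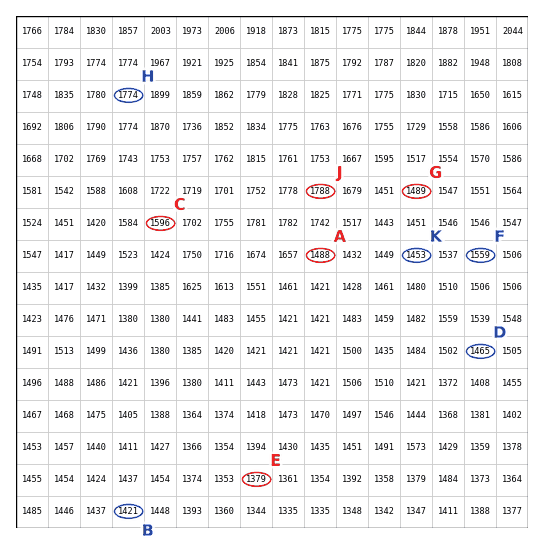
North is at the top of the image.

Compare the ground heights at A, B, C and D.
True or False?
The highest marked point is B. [False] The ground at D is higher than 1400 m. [True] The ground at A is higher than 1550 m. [False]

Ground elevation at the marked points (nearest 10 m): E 1380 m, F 1560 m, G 1490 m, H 1770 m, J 1790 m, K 1450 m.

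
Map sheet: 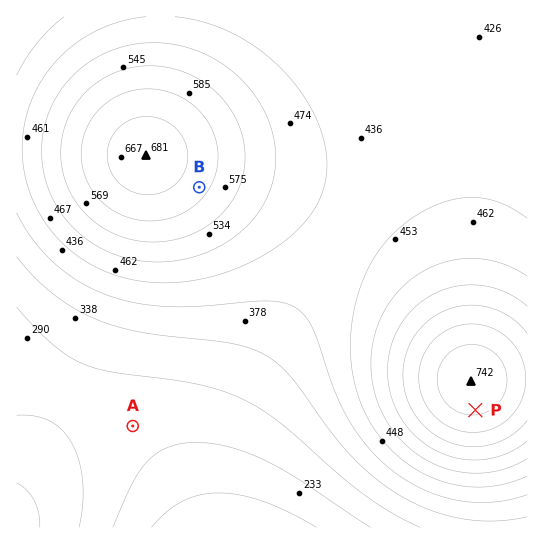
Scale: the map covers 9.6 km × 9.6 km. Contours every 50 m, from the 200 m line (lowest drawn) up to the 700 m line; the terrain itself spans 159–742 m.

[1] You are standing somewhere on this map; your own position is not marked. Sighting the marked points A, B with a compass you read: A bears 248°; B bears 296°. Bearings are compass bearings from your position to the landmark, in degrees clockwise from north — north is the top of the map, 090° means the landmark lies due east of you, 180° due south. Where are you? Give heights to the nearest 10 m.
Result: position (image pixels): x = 437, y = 303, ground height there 570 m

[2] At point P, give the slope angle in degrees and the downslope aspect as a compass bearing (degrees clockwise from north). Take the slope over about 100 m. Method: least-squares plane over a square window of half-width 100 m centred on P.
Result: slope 6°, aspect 174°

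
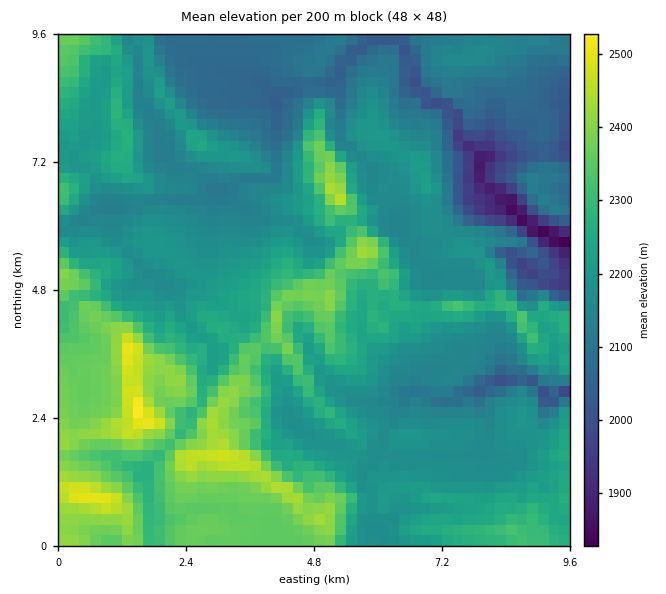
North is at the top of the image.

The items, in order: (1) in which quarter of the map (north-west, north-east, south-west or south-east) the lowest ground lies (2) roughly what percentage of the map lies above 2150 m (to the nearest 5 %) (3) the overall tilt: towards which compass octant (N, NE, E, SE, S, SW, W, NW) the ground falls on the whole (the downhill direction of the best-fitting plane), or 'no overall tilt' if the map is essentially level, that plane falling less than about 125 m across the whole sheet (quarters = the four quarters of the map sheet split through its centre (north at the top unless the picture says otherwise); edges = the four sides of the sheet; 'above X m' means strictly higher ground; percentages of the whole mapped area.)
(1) Look to the north-east quarter for the lowest ground.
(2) Ground above 2150 m makes up about 70 % of the sheet.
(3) Overall the map slopes down towards the north-east.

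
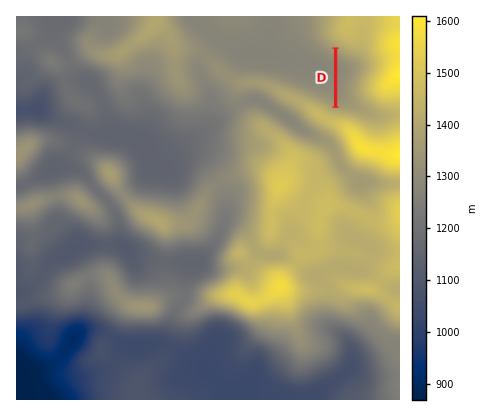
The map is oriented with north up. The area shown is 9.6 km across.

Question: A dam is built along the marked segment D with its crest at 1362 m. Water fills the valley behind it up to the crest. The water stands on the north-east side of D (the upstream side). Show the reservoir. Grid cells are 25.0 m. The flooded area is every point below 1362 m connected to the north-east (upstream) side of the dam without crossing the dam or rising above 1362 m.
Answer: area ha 67.2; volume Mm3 23.18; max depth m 73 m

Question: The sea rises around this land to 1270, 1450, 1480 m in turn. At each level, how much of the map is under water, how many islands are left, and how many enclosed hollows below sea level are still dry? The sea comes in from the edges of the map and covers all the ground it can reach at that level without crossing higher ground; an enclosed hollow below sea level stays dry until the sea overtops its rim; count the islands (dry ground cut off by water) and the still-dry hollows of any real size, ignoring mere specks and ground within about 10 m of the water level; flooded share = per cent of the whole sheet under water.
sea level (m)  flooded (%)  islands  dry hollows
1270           51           2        0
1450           88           2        0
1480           94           2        0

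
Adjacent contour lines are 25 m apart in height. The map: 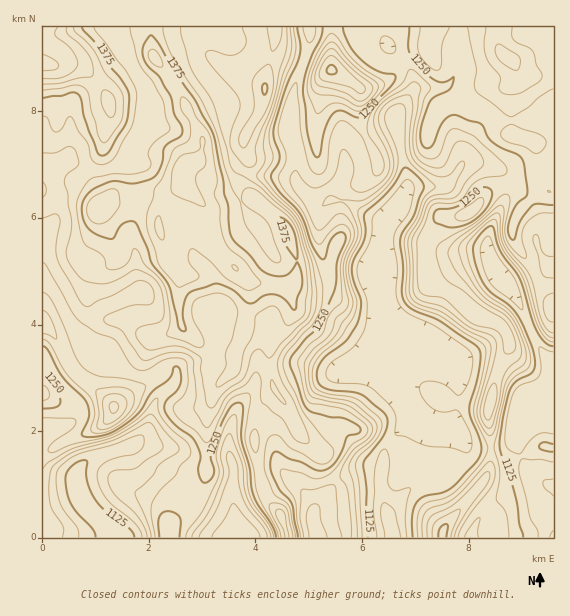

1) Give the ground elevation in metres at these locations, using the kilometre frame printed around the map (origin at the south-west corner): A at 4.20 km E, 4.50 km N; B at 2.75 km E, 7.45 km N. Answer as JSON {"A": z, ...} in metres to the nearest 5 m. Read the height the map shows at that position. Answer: {"A": 1370, "B": 1400}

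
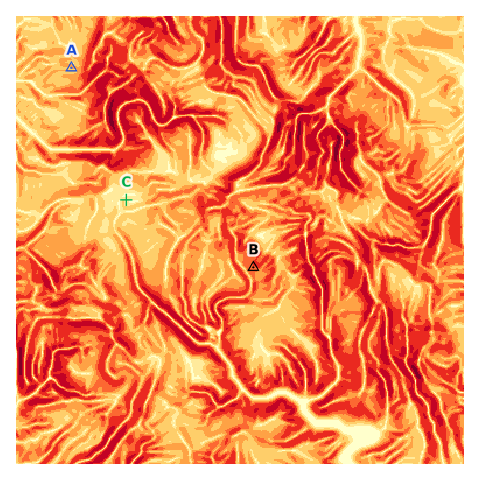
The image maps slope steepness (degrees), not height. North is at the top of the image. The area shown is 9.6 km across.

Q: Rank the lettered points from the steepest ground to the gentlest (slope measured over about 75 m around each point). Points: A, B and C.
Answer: B A C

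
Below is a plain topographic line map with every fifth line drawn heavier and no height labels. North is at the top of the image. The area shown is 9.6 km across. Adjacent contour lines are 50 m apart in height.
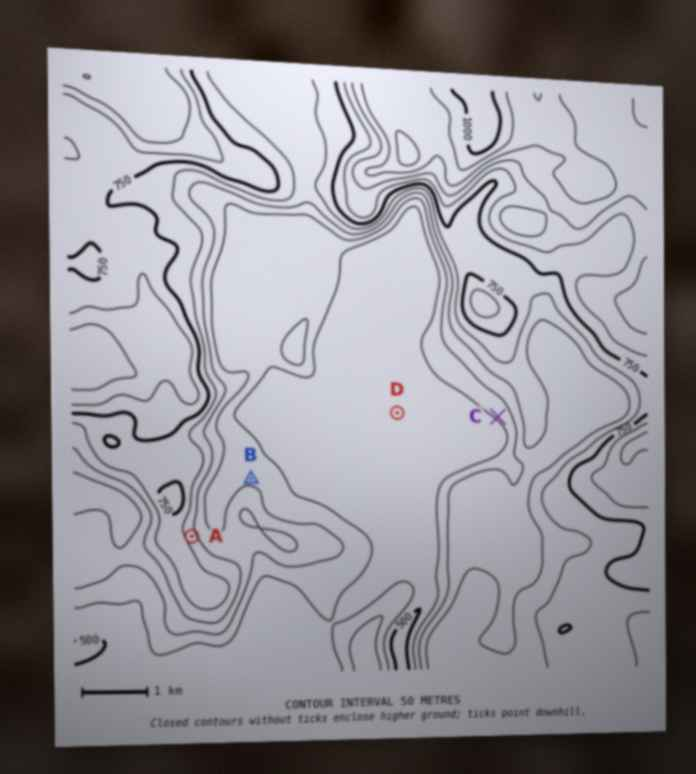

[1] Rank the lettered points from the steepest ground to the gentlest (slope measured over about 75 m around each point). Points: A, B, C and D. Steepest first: A C B D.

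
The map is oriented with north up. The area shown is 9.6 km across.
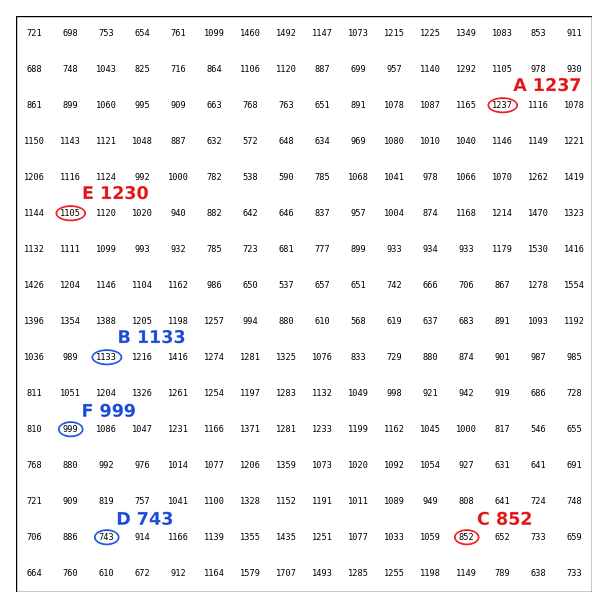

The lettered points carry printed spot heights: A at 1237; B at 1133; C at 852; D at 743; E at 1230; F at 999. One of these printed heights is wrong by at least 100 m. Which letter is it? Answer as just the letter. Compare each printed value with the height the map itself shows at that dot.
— E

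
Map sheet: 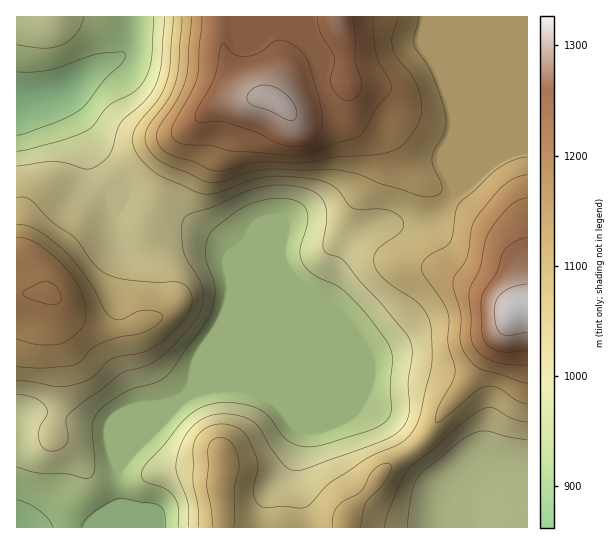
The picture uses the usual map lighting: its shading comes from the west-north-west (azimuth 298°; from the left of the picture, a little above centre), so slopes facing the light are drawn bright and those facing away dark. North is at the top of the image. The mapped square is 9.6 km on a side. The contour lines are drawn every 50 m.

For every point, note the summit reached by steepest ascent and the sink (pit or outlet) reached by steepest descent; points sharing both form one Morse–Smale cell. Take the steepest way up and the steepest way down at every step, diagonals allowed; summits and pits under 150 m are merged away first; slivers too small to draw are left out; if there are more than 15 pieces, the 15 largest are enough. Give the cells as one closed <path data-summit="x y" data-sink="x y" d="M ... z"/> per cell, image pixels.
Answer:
<path data-summit="527 306" data-sink="17 101" d="M527 149l-14 2-24 10-35 32-13 18-14 12-16 2-32-1-26 12-12 11-13 39-9 14-53 23-65 65-18 11-56 58-8 10-2-1 0-20-8-19-35-6-33-9-16 0-8 3-1 112 511 1z"/><path data-summit="277 102" data-sink="17 101" d="M527 16l-396 0-2 3-1 24-4 10-9 7-21 9-21 16-12 5 24 47 7 24 5 10 22 24 64 25 27 13 9 7 12 13-3 8 0 10 3 7 0 21-3 11-32 76-1 6 71-69 53-23 9-14 13-39 12-11 26-12 32 1 16-2 8-5 18-24 36-33 24-10 15-2z"/><path data-summit="50 294" data-sink="17 101" d="M62 91l-46 11 0 312 25-2 33 9 35 6 8 19 0 20 2 1 62-66 14-10 32-77 4-15-3-44-15-10-11-2-27 0-33 8-12-2-8-4-7-15-4-33 1-10-15-16-5-10-7-24z"/><path data-summit="527 306" data-sink="17 101" d="M130 16l-113 0-1 85 13-1 36-11 29-20 25-12 5-4 4-10z"/><path data-summit="527 306" data-sink="17 101" d="M113 188l-2 9 4 33 5 13 6 5 16 3 33-8 27 0 21 8 6 8 2-6-3-4-18-16-27-13-60-23z"/>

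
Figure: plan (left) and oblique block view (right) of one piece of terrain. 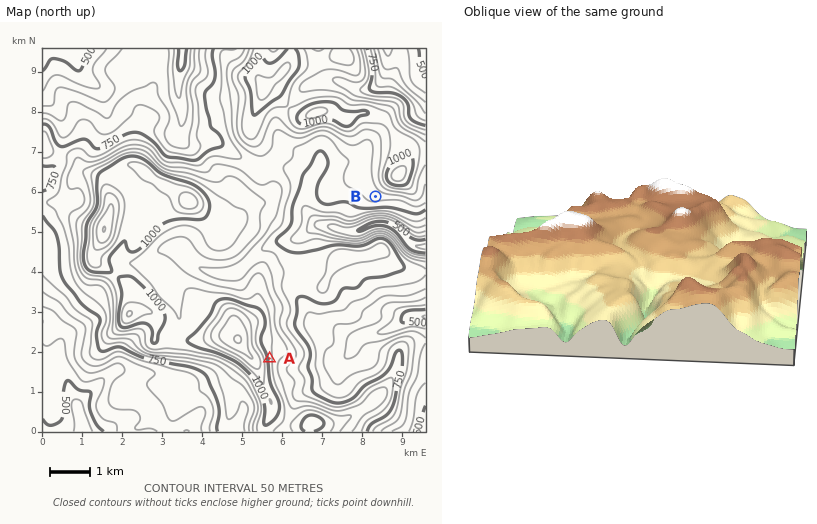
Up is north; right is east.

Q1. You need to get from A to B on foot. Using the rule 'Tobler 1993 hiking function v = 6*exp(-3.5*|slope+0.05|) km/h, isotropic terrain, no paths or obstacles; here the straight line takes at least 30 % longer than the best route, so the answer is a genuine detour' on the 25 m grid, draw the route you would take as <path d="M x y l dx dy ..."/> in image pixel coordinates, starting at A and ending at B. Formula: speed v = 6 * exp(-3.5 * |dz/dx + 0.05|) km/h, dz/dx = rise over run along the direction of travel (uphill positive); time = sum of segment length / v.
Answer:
<path d="M270 358l0-12 2-6 0-24 4-8 0-24 10-18 0-24 0-2 14-14 6-12 6-2 16 0 24-12 18 0 6-4"/>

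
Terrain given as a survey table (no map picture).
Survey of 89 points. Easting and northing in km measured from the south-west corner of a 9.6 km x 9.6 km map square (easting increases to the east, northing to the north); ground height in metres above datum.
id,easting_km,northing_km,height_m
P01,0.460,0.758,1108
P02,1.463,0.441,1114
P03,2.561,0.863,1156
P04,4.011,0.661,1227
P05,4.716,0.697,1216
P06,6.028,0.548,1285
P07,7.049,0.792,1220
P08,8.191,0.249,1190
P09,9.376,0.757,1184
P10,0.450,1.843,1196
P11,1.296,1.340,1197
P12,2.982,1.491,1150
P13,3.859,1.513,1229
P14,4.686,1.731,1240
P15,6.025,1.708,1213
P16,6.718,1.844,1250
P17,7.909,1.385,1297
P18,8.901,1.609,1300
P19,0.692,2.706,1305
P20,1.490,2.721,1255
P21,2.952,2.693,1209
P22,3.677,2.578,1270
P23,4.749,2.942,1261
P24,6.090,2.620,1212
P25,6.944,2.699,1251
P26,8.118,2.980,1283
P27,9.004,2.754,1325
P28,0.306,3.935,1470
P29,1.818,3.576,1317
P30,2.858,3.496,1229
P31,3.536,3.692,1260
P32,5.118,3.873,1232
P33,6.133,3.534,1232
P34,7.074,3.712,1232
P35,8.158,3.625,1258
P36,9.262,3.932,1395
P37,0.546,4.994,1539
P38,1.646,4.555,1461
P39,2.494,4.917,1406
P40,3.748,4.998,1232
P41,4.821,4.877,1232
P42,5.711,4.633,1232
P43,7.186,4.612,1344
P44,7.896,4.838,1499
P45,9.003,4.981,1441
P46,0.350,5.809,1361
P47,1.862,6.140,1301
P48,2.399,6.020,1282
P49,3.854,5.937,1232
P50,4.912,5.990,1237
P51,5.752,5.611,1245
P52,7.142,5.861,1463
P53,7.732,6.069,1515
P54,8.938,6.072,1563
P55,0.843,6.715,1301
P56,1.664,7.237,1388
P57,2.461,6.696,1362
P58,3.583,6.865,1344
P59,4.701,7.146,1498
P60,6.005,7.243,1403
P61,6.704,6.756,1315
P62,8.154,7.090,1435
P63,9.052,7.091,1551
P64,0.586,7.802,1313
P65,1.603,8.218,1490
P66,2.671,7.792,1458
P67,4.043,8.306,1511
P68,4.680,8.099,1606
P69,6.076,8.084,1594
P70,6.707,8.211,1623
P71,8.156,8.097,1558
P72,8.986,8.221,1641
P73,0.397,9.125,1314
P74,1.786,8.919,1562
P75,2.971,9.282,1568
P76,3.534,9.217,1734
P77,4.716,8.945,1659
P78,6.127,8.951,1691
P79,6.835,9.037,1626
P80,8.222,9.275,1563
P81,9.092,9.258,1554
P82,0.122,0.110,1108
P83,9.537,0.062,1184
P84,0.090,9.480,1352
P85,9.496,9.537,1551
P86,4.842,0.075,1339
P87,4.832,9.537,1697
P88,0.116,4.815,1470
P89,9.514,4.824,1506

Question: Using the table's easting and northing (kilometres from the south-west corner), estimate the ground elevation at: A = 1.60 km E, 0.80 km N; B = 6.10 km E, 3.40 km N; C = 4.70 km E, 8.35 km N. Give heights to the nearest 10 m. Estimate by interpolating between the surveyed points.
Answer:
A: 1160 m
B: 1230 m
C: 1620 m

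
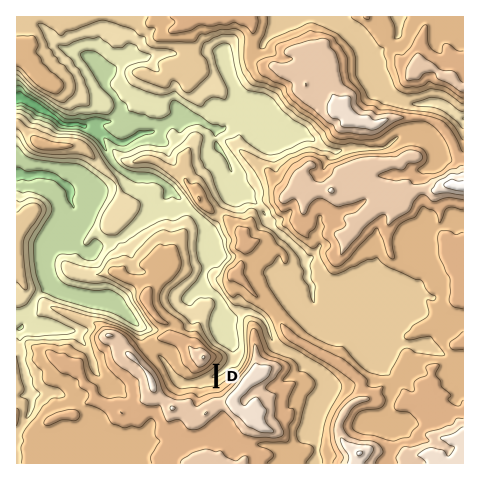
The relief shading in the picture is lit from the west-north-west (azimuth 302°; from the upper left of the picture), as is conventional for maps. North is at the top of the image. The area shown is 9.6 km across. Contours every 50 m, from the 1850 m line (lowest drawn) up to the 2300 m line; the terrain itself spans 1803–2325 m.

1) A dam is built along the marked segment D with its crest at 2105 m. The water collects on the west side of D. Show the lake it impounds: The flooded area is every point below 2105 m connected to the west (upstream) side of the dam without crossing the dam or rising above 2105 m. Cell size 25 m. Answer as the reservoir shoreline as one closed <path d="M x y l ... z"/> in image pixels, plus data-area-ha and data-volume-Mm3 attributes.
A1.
<path d="M151 347l-1 0-1 1 0 2 4 4 0 1 8 8 0 1 2 3 0 1 1 1 0 1 1 1 0 1 2 2 0 1 1 1 0 1 1 1 0 1 1 2 0 1 6 6 2 0 1 1 8 0 1-1 9 0 2 1 3 0 1-1 4 0 1-1 6 0 0-1 0-18 0-1-1 0-5 5-1 0-1 1-2 0-1 1-1 0-1 1-1 0-1 1-3 0-1 2-3 0-2 1-3 0-1-1-1 0-4-4-1 0-1-1-1 0-2-2 0-1-2-2 0-1-3-3 0-1-2-2 0-1-2-3 0-1-2-2-1 0-3-2-1 0-1-1-1 0-1-1-2 0-1-2-2 0-1-1z" data-area-ha="40" data-volume-Mm3="6.31"/>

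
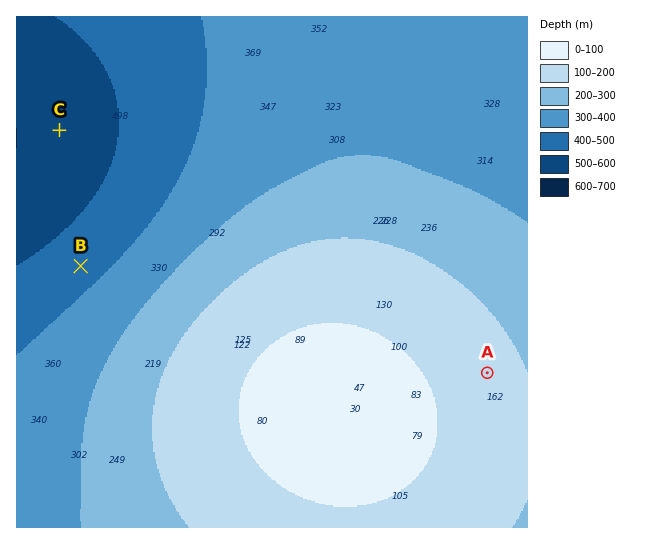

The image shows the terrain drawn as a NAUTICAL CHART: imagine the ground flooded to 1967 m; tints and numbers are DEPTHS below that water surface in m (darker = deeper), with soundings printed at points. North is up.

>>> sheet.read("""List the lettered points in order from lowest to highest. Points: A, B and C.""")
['C', 'B', 'A']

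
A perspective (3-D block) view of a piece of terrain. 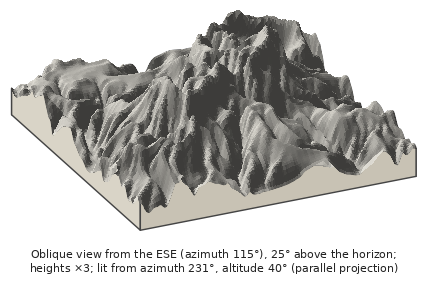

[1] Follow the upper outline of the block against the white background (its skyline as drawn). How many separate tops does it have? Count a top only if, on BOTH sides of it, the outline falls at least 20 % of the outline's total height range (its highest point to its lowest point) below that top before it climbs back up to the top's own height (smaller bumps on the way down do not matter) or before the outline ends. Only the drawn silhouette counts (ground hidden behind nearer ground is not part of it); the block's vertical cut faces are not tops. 1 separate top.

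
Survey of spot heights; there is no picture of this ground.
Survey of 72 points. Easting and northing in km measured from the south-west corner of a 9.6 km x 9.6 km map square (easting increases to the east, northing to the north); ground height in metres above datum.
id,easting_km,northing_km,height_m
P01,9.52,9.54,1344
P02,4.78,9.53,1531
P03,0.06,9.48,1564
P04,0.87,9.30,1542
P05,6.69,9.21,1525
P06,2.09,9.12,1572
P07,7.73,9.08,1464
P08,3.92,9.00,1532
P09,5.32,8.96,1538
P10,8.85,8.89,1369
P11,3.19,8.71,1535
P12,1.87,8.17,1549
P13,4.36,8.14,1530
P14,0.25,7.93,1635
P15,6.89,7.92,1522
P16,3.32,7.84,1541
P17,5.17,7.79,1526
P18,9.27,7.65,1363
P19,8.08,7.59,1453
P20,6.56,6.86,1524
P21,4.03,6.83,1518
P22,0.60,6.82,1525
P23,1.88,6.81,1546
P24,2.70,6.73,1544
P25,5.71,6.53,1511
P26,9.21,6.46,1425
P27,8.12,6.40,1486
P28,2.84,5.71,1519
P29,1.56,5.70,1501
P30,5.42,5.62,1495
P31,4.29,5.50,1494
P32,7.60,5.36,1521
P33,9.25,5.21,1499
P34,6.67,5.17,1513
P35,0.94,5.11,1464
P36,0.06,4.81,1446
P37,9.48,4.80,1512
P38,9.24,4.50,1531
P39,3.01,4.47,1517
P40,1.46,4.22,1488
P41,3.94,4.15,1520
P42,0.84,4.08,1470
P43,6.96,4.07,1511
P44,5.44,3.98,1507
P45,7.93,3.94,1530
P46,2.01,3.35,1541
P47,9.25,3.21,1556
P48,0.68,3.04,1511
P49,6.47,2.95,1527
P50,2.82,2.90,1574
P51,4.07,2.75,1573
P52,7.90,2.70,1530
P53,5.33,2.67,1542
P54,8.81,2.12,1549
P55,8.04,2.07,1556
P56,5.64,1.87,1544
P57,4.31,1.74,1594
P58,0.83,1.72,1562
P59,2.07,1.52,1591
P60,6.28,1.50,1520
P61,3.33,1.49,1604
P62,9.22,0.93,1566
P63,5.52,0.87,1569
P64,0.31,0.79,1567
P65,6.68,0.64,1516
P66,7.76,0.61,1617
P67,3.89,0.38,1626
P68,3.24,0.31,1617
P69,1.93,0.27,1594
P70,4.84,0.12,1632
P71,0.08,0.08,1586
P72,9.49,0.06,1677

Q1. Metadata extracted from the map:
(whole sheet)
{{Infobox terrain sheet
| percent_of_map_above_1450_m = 94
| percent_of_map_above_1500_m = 82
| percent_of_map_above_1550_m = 31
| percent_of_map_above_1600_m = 9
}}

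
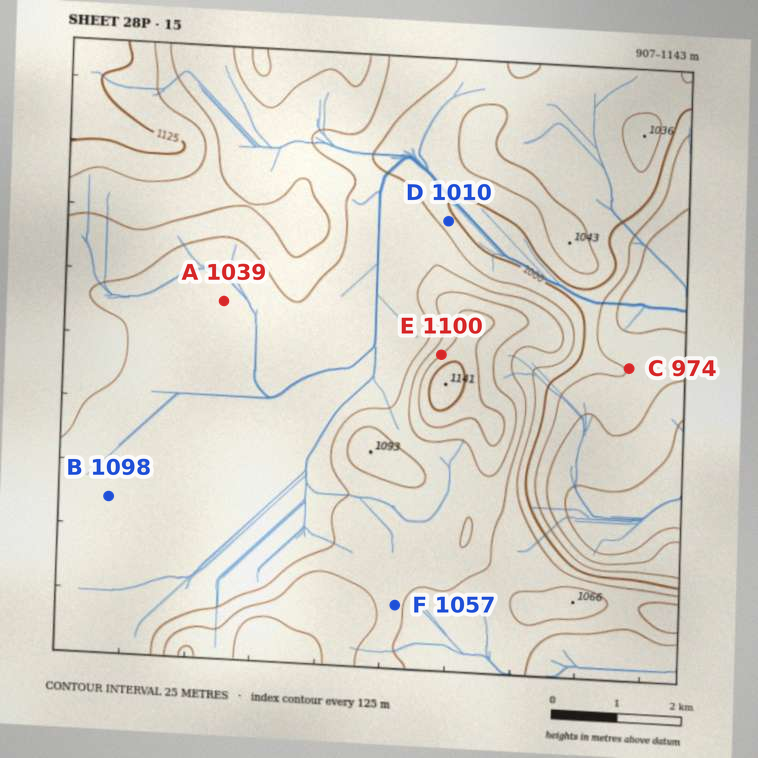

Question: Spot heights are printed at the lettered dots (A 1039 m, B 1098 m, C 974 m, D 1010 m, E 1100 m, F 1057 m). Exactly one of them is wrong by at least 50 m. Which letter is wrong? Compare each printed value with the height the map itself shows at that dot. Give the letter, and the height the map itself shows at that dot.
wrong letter B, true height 1036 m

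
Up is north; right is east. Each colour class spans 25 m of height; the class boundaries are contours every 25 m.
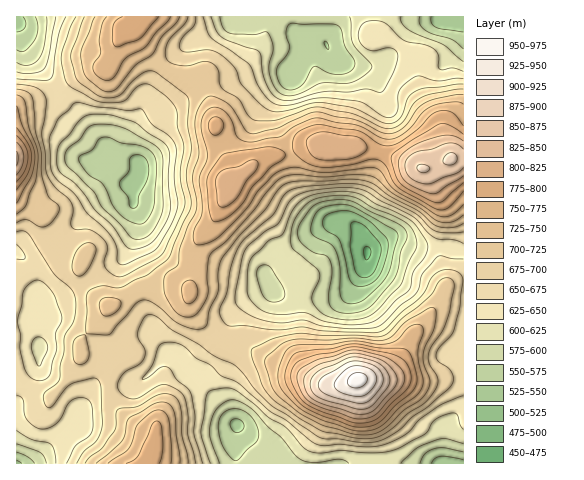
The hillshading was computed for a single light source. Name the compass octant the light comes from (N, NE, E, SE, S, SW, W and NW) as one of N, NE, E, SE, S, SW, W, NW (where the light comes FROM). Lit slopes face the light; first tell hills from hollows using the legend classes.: NW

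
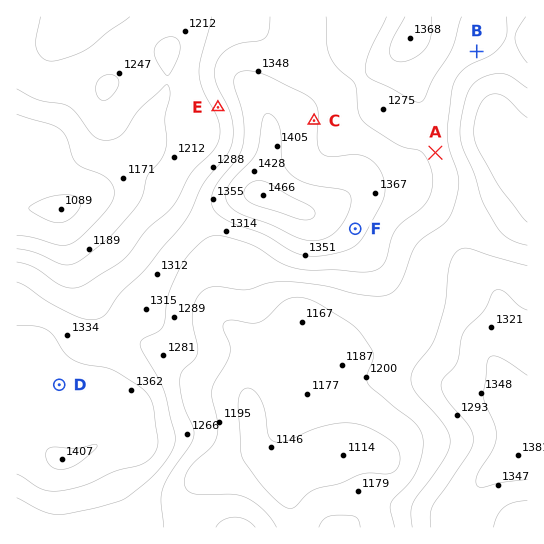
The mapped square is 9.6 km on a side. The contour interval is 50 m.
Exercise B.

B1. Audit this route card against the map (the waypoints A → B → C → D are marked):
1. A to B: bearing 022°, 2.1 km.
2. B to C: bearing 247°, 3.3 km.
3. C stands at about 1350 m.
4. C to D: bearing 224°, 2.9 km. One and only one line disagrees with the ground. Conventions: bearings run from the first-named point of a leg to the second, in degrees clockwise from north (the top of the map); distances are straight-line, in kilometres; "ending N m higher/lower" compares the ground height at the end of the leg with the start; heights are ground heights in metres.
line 4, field distance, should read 6.9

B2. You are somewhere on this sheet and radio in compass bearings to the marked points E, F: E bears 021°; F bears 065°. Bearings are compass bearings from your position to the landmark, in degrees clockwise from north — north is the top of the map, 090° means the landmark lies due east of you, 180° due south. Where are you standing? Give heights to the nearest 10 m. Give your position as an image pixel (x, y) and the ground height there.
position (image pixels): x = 131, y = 333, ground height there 1310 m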